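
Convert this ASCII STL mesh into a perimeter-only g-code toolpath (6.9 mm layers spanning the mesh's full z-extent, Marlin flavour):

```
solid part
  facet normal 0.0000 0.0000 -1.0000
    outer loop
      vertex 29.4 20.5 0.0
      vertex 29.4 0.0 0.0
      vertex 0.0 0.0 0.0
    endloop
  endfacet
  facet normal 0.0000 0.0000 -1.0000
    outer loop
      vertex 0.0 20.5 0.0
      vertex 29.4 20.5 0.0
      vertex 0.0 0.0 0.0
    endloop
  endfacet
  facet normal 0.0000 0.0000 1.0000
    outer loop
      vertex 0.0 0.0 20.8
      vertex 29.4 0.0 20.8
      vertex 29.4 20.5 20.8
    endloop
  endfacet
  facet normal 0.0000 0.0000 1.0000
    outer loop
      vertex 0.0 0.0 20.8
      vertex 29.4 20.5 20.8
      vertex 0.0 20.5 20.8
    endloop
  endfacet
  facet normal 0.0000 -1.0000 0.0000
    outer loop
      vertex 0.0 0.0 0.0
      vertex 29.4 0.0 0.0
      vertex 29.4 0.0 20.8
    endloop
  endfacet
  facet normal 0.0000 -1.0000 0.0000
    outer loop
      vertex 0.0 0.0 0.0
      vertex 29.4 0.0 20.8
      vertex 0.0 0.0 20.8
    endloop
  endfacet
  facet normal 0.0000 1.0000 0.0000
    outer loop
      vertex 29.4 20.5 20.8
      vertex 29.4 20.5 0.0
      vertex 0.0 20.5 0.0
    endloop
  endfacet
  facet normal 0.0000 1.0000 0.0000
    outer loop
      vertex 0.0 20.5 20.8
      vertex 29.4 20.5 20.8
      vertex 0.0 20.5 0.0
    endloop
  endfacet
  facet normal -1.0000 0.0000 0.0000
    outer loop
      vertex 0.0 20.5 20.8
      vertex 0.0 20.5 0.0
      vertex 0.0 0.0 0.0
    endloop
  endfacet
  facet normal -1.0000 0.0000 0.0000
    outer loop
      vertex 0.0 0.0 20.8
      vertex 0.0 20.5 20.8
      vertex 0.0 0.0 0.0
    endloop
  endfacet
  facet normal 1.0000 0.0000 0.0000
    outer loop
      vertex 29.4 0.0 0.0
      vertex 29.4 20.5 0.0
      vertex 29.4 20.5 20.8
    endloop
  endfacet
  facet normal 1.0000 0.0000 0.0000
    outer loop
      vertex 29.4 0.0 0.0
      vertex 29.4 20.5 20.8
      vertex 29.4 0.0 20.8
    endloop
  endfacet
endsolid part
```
; perimeter-only toolpath
G21 ; units = mm
G90 ; absolute positioning
G28 ; home
; layer 1
G0 Z6.9
G0 X0.0 Y0.0
G1 X29.4 Y0.0
G1 X29.4 Y20.5
G1 X0.0 Y20.5
G1 X0.0 Y0.0
; layer 2
G0 Z13.9
G0 X0.0 Y0.0
G1 X29.4 Y0.0
G1 X29.4 Y20.5
G1 X0.0 Y20.5
G1 X0.0 Y0.0
; layer 3
G0 Z20.8
G0 X0.0 Y0.0
G1 X29.4 Y0.0
G1 X29.4 Y20.5
G1 X0.0 Y20.5
G1 X0.0 Y0.0
M2 ; end

The solid is a rectangular box, roughly 29.4 × 20.5 mm footprint and 20.8 mm tall. Slicing at Δz = 6.9 mm — 3 equal slices spanning the solid's height, so layer i sits at z = i·h/3 — gives 3 non-empty perimeters. Each is a 4-segment closed polygon; G0 lifts to the layer z and rapids to the start vertex, then G1 traces the edges.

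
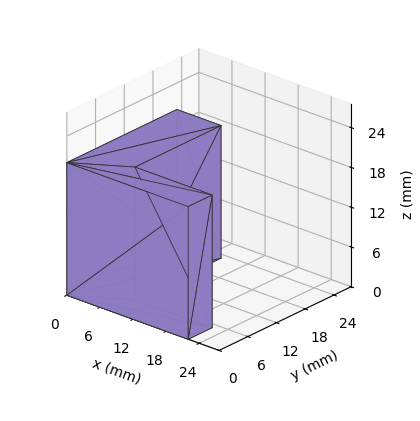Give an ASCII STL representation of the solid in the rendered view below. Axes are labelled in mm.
Reading the render: the shape is an L-shaped prism: outer 22 × 23 mm, arm thicknesses ≈ 5 mm (horizontal) and 8 mm (vertical), extruded 20 mm in z (dimensions read to the nearest mm from the axis ticks). For the STL, each face is triangulated and given an outward normal.

solid part
  facet normal 0.0000 0.0000 -1.0000
    outer loop
      vertex 22.000 5.000 0.000
      vertex 22.000 0.000 0.000
      vertex 0.000 0.000 0.000
    endloop
  endfacet
  facet normal 0.0000 0.0000 -1.0000
    outer loop
      vertex 8.000 5.000 0.000
      vertex 22.000 5.000 0.000
      vertex 0.000 0.000 0.000
    endloop
  endfacet
  facet normal 0.0000 0.0000 -1.0000
    outer loop
      vertex 8.000 23.000 0.000
      vertex 8.000 5.000 0.000
      vertex 0.000 0.000 0.000
    endloop
  endfacet
  facet normal 0.0000 0.0000 -1.0000
    outer loop
      vertex 0.000 23.000 0.000
      vertex 8.000 23.000 0.000
      vertex 0.000 0.000 0.000
    endloop
  endfacet
  facet normal 0.0000 0.0000 1.0000
    outer loop
      vertex 0.000 0.000 20.000
      vertex 22.000 0.000 20.000
      vertex 22.000 5.000 20.000
    endloop
  endfacet
  facet normal 0.0000 0.0000 1.0000
    outer loop
      vertex 0.000 0.000 20.000
      vertex 22.000 5.000 20.000
      vertex 8.000 5.000 20.000
    endloop
  endfacet
  facet normal 0.0000 0.0000 1.0000
    outer loop
      vertex 0.000 0.000 20.000
      vertex 8.000 5.000 20.000
      vertex 8.000 23.000 20.000
    endloop
  endfacet
  facet normal 0.0000 0.0000 1.0000
    outer loop
      vertex 0.000 0.000 20.000
      vertex 8.000 23.000 20.000
      vertex 0.000 23.000 20.000
    endloop
  endfacet
  facet normal 0.0000 -1.0000 0.0000
    outer loop
      vertex 0.000 0.000 0.000
      vertex 22.000 0.000 0.000
      vertex 22.000 0.000 20.000
    endloop
  endfacet
  facet normal 0.0000 -1.0000 0.0000
    outer loop
      vertex 0.000 0.000 0.000
      vertex 22.000 0.000 20.000
      vertex 0.000 0.000 20.000
    endloop
  endfacet
  facet normal 1.0000 0.0000 0.0000
    outer loop
      vertex 22.000 0.000 0.000
      vertex 22.000 5.000 0.000
      vertex 22.000 5.000 20.000
    endloop
  endfacet
  facet normal 1.0000 0.0000 0.0000
    outer loop
      vertex 22.000 0.000 0.000
      vertex 22.000 5.000 20.000
      vertex 22.000 0.000 20.000
    endloop
  endfacet
  facet normal 0.0000 1.0000 0.0000
    outer loop
      vertex 22.000 5.000 0.000
      vertex 8.000 5.000 0.000
      vertex 8.000 5.000 20.000
    endloop
  endfacet
  facet normal 0.0000 1.0000 0.0000
    outer loop
      vertex 22.000 5.000 0.000
      vertex 8.000 5.000 20.000
      vertex 22.000 5.000 20.000
    endloop
  endfacet
  facet normal 1.0000 0.0000 0.0000
    outer loop
      vertex 8.000 5.000 0.000
      vertex 8.000 23.000 0.000
      vertex 8.000 23.000 20.000
    endloop
  endfacet
  facet normal 1.0000 0.0000 0.0000
    outer loop
      vertex 8.000 5.000 0.000
      vertex 8.000 23.000 20.000
      vertex 8.000 5.000 20.000
    endloop
  endfacet
  facet normal 0.0000 1.0000 0.0000
    outer loop
      vertex 8.000 23.000 0.000
      vertex 0.000 23.000 0.000
      vertex 0.000 23.000 20.000
    endloop
  endfacet
  facet normal 0.0000 1.0000 0.0000
    outer loop
      vertex 8.000 23.000 0.000
      vertex 0.000 23.000 20.000
      vertex 8.000 23.000 20.000
    endloop
  endfacet
  facet normal -1.0000 0.0000 0.0000
    outer loop
      vertex 0.000 23.000 0.000
      vertex 0.000 0.000 0.000
      vertex 0.000 0.000 20.000
    endloop
  endfacet
  facet normal -1.0000 0.0000 0.0000
    outer loop
      vertex 0.000 23.000 0.000
      vertex 0.000 0.000 20.000
      vertex 0.000 23.000 20.000
    endloop
  endfacet
endsolid part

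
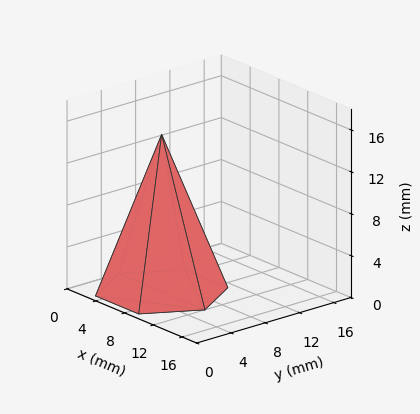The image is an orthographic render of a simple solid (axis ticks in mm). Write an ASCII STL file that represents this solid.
Reading the render: the shape is a regular 6-sided pyramid, base circumscribed radius ≈ 6 mm, apex at z ≈ 15 mm (dimensions read to the nearest mm from the axis ticks). For the STL, each face is triangulated and given an outward normal.

solid part
  facet normal 0.0000 0.0000 -1.0000
    outer loop
      vertex 3.000 11.196 0.000
      vertex 9.000 11.196 0.000
      vertex 12.000 6.000 0.000
    endloop
  endfacet
  facet normal 0.0000 0.0000 -1.0000
    outer loop
      vertex 0.000 6.000 0.000
      vertex 3.000 11.196 0.000
      vertex 12.000 6.000 0.000
    endloop
  endfacet
  facet normal 0.0000 0.0000 -1.0000
    outer loop
      vertex 3.000 0.804 0.000
      vertex 0.000 6.000 0.000
      vertex 12.000 6.000 0.000
    endloop
  endfacet
  facet normal 0.0000 0.0000 -1.0000
    outer loop
      vertex 9.000 0.804 0.000
      vertex 3.000 0.804 0.000
      vertex 12.000 6.000 0.000
    endloop
  endfacet
  facet normal 0.8183 0.4725 0.3273
    outer loop
      vertex 12.000 6.000 0.000
      vertex 9.000 11.196 0.000
      vertex 6.000 6.000 15.000
    endloop
  endfacet
  facet normal 0.0000 0.9449 0.3273
    outer loop
      vertex 9.000 11.196 0.000
      vertex 3.000 11.196 0.000
      vertex 6.000 6.000 15.000
    endloop
  endfacet
  facet normal -0.8183 0.4725 0.3273
    outer loop
      vertex 3.000 11.196 0.000
      vertex 0.000 6.000 0.000
      vertex 6.000 6.000 15.000
    endloop
  endfacet
  facet normal -0.8183 -0.4725 0.3273
    outer loop
      vertex 0.000 6.000 0.000
      vertex 3.000 0.804 0.000
      vertex 6.000 6.000 15.000
    endloop
  endfacet
  facet normal 0.0000 -0.9449 0.3273
    outer loop
      vertex 3.000 0.804 0.000
      vertex 9.000 0.804 0.000
      vertex 6.000 6.000 15.000
    endloop
  endfacet
  facet normal 0.8183 -0.4725 0.3273
    outer loop
      vertex 9.000 0.804 0.000
      vertex 12.000 6.000 0.000
      vertex 6.000 6.000 15.000
    endloop
  endfacet
endsolid part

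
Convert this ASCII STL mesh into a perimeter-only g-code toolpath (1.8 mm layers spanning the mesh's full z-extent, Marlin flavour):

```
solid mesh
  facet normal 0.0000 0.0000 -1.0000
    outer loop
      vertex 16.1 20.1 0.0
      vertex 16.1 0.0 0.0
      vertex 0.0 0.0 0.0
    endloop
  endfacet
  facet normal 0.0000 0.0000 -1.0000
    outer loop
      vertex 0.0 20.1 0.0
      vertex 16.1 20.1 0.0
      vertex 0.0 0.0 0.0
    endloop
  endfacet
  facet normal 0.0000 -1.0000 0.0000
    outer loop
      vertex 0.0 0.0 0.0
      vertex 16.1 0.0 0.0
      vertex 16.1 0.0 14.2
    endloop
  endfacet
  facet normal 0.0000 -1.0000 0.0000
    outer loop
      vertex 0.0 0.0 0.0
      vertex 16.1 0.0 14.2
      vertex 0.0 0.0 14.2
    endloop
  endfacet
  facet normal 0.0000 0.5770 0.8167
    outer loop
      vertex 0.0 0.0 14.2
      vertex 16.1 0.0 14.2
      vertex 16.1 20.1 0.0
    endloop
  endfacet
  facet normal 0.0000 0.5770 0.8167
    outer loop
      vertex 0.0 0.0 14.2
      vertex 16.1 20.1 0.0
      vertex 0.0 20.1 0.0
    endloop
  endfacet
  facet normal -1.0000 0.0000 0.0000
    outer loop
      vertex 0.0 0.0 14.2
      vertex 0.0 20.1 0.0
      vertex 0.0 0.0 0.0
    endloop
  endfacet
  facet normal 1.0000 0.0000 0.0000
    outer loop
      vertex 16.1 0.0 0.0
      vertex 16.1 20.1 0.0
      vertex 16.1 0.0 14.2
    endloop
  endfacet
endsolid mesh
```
; perimeter-only toolpath
G21 ; units = mm
G90 ; absolute positioning
G28 ; home
; layer 1
G0 Z1.8
G0 X0.0 Y0.0
G1 X16.1 Y0.0
G1 X16.1 Y17.6
G1 X0.0 Y17.6
G1 X0.0 Y0.0
; layer 2
G0 Z3.5
G0 X0.0 Y0.0
G1 X16.1 Y0.0
G1 X16.1 Y15.1
G1 X0.0 Y15.1
G1 X0.0 Y0.0
; layer 3
G0 Z5.3
G0 X0.0 Y0.0
G1 X16.1 Y0.0
G1 X16.1 Y12.6
G1 X0.0 Y12.6
G1 X0.0 Y0.0
; layer 4
G0 Z7.1
G0 X0.0 Y0.0
G1 X16.1 Y0.0
G1 X16.1 Y10.1
G1 X0.0 Y10.1
G1 X0.0 Y0.0
; layer 5
G0 Z8.9
G0 X0.0 Y0.0
G1 X16.1 Y0.0
G1 X16.1 Y7.5
G1 X0.0 Y7.5
G1 X0.0 Y0.0
; layer 6
G0 Z10.6
G0 X0.0 Y0.0
G1 X16.1 Y0.0
G1 X16.1 Y5.0
G1 X0.0 Y5.0
G1 X0.0 Y0.0
; layer 7
G0 Z12.4
G0 X0.0 Y0.0
G1 X16.1 Y0.0
G1 X16.1 Y2.5
G1 X0.0 Y2.5
G1 X0.0 Y0.0
M2 ; end

The solid is a wedge (ramp): 16.1 × 20.1 mm base, rising to 14.2 mm along the y=0 edge and sloping linearly to z=0 at y=20.1. Slicing at Δz = 1.8 mm — 8 equal slices spanning the solid's height, so layer i sits at z = i·h/8 — gives 7 non-empty perimeters. Each is a 4-segment closed polygon; G0 lifts to the layer z and rapids to the start vertex, then G1 traces the edges. The cross-section shrinks linearly with z (the slice at the apex is degenerate and omitted).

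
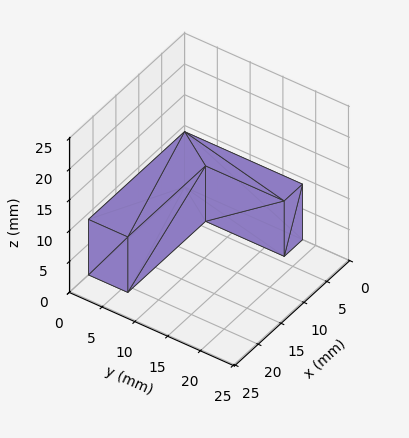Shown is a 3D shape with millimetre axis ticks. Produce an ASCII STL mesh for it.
Reading the render: the shape is an L-shaped prism: outer 21 × 18 mm, arm thicknesses ≈ 6 mm (horizontal) and 4 mm (vertical), extruded 9 mm in z (dimensions read to the nearest mm from the axis ticks). For the STL, each face is triangulated and given an outward normal.

solid part
  facet normal 0.0000 0.0000 -1.0000
    outer loop
      vertex 21.00 6.00 0.00
      vertex 21.00 0.00 0.00
      vertex 0.00 0.00 0.00
    endloop
  endfacet
  facet normal 0.0000 0.0000 -1.0000
    outer loop
      vertex 4.00 6.00 0.00
      vertex 21.00 6.00 0.00
      vertex 0.00 0.00 0.00
    endloop
  endfacet
  facet normal 0.0000 0.0000 -1.0000
    outer loop
      vertex 4.00 18.00 0.00
      vertex 4.00 6.00 0.00
      vertex 0.00 0.00 0.00
    endloop
  endfacet
  facet normal 0.0000 0.0000 -1.0000
    outer loop
      vertex 0.00 18.00 0.00
      vertex 4.00 18.00 0.00
      vertex 0.00 0.00 0.00
    endloop
  endfacet
  facet normal 0.0000 0.0000 1.0000
    outer loop
      vertex 0.00 0.00 9.00
      vertex 21.00 0.00 9.00
      vertex 21.00 6.00 9.00
    endloop
  endfacet
  facet normal 0.0000 0.0000 1.0000
    outer loop
      vertex 0.00 0.00 9.00
      vertex 21.00 6.00 9.00
      vertex 4.00 6.00 9.00
    endloop
  endfacet
  facet normal 0.0000 0.0000 1.0000
    outer loop
      vertex 0.00 0.00 9.00
      vertex 4.00 6.00 9.00
      vertex 4.00 18.00 9.00
    endloop
  endfacet
  facet normal 0.0000 0.0000 1.0000
    outer loop
      vertex 0.00 0.00 9.00
      vertex 4.00 18.00 9.00
      vertex 0.00 18.00 9.00
    endloop
  endfacet
  facet normal 0.0000 -1.0000 0.0000
    outer loop
      vertex 0.00 0.00 0.00
      vertex 21.00 0.00 0.00
      vertex 21.00 0.00 9.00
    endloop
  endfacet
  facet normal 0.0000 -1.0000 0.0000
    outer loop
      vertex 0.00 0.00 0.00
      vertex 21.00 0.00 9.00
      vertex 0.00 0.00 9.00
    endloop
  endfacet
  facet normal 1.0000 0.0000 0.0000
    outer loop
      vertex 21.00 0.00 0.00
      vertex 21.00 6.00 0.00
      vertex 21.00 6.00 9.00
    endloop
  endfacet
  facet normal 1.0000 0.0000 0.0000
    outer loop
      vertex 21.00 0.00 0.00
      vertex 21.00 6.00 9.00
      vertex 21.00 0.00 9.00
    endloop
  endfacet
  facet normal 0.0000 1.0000 0.0000
    outer loop
      vertex 21.00 6.00 0.00
      vertex 4.00 6.00 0.00
      vertex 4.00 6.00 9.00
    endloop
  endfacet
  facet normal 0.0000 1.0000 0.0000
    outer loop
      vertex 21.00 6.00 0.00
      vertex 4.00 6.00 9.00
      vertex 21.00 6.00 9.00
    endloop
  endfacet
  facet normal 1.0000 0.0000 0.0000
    outer loop
      vertex 4.00 6.00 0.00
      vertex 4.00 18.00 0.00
      vertex 4.00 18.00 9.00
    endloop
  endfacet
  facet normal 1.0000 0.0000 0.0000
    outer loop
      vertex 4.00 6.00 0.00
      vertex 4.00 18.00 9.00
      vertex 4.00 6.00 9.00
    endloop
  endfacet
  facet normal 0.0000 1.0000 0.0000
    outer loop
      vertex 4.00 18.00 0.00
      vertex 0.00 18.00 0.00
      vertex 0.00 18.00 9.00
    endloop
  endfacet
  facet normal 0.0000 1.0000 0.0000
    outer loop
      vertex 4.00 18.00 0.00
      vertex 0.00 18.00 9.00
      vertex 4.00 18.00 9.00
    endloop
  endfacet
  facet normal -1.0000 0.0000 0.0000
    outer loop
      vertex 0.00 18.00 0.00
      vertex 0.00 0.00 0.00
      vertex 0.00 0.00 9.00
    endloop
  endfacet
  facet normal -1.0000 0.0000 0.0000
    outer loop
      vertex 0.00 18.00 0.00
      vertex 0.00 0.00 9.00
      vertex 0.00 18.00 9.00
    endloop
  endfacet
endsolid part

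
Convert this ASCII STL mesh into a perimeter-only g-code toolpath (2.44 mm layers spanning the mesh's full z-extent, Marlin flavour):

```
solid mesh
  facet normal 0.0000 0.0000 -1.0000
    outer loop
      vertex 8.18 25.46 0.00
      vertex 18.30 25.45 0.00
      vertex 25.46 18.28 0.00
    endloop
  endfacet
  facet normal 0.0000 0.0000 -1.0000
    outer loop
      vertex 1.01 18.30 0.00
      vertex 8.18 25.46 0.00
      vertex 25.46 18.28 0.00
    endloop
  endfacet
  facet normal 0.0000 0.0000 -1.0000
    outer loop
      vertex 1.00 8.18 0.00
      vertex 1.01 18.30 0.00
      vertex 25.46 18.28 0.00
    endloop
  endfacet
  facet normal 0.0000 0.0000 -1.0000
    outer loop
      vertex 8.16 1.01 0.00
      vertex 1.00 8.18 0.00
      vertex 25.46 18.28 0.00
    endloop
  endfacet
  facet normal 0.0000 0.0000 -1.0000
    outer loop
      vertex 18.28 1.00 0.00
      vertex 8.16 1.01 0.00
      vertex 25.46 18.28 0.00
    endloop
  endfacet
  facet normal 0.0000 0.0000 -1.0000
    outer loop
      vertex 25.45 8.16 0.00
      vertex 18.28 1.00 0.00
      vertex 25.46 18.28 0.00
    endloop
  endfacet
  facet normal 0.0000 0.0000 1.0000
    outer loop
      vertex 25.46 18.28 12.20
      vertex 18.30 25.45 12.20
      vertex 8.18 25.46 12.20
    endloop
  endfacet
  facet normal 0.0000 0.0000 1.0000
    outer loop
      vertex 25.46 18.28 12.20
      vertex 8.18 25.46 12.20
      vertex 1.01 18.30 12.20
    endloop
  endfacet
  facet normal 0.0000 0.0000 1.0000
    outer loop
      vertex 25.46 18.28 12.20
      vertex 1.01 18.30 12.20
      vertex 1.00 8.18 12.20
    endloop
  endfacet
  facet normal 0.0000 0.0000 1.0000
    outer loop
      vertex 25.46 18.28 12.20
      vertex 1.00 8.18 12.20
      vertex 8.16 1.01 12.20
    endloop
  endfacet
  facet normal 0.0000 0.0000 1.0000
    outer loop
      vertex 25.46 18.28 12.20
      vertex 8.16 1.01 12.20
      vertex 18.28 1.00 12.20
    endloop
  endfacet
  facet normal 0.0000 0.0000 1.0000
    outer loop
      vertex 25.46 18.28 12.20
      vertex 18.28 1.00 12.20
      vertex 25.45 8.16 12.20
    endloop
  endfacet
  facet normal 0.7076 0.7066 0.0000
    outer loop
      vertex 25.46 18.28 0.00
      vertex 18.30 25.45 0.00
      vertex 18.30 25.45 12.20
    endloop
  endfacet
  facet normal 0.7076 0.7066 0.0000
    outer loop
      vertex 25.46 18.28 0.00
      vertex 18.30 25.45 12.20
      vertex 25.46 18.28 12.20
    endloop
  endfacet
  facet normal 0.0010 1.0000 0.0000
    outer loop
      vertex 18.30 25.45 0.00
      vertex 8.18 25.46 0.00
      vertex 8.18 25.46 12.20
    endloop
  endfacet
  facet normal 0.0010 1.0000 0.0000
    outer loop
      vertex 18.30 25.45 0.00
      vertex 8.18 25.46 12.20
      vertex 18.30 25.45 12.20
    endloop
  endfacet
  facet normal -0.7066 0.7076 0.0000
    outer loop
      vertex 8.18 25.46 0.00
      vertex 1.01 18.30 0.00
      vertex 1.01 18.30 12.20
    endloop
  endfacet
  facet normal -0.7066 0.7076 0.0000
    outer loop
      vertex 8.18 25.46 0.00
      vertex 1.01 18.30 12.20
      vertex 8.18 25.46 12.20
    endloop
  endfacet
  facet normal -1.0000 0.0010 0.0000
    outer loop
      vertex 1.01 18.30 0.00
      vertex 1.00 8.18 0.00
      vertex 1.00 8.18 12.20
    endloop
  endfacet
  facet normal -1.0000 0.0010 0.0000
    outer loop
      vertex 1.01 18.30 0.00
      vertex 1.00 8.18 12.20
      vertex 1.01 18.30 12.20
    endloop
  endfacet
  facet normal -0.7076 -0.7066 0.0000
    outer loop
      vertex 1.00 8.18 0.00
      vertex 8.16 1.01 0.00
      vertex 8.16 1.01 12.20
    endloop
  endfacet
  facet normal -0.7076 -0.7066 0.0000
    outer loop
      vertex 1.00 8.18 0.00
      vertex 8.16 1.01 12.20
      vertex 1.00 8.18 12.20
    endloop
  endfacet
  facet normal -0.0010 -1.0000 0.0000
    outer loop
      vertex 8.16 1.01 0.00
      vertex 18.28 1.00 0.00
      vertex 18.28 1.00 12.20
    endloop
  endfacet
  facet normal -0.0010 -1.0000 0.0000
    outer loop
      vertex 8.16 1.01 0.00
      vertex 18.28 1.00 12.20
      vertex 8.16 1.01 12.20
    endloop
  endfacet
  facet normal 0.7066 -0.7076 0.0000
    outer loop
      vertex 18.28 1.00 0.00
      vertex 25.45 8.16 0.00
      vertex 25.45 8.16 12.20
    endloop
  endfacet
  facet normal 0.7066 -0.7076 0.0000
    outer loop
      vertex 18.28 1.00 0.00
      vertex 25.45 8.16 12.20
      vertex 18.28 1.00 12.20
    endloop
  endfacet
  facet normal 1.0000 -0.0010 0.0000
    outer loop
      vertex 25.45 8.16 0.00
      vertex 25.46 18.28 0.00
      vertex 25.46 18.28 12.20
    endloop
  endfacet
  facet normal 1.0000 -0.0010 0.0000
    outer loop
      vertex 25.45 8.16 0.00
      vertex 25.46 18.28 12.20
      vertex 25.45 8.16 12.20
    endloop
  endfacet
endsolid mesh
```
; perimeter-only toolpath
G21 ; units = mm
G90 ; absolute positioning
G28 ; home
; layer 1
G0 Z2.44
G0 X25.46 Y18.28
G1 X18.30 Y25.45
G1 X8.18 Y25.46
G1 X1.01 Y18.30
G1 X1.00 Y8.18
G1 X8.16 Y1.01
G1 X18.28 Y1.00
G1 X25.45 Y8.16
G1 X25.46 Y18.28
; layer 2
G0 Z4.88
G0 X25.46 Y18.28
G1 X18.30 Y25.45
G1 X8.18 Y25.46
G1 X1.01 Y18.30
G1 X1.00 Y8.18
G1 X8.16 Y1.01
G1 X18.28 Y1.00
G1 X25.45 Y8.16
G1 X25.46 Y18.28
; layer 3
G0 Z7.32
G0 X25.46 Y18.28
G1 X18.30 Y25.45
G1 X8.18 Y25.46
G1 X1.01 Y18.30
G1 X1.00 Y8.18
G1 X8.16 Y1.01
G1 X18.28 Y1.00
G1 X25.45 Y8.16
G1 X25.46 Y18.28
; layer 4
G0 Z9.76
G0 X25.46 Y18.28
G1 X18.30 Y25.45
G1 X8.18 Y25.46
G1 X1.01 Y18.30
G1 X1.00 Y8.18
G1 X8.16 Y1.01
G1 X18.28 Y1.00
G1 X25.45 Y8.16
G1 X25.46 Y18.28
; layer 5
G0 Z12.20
G0 X25.46 Y18.28
G1 X18.30 Y25.45
G1 X8.18 Y25.46
G1 X1.01 Y18.30
G1 X1.00 Y8.18
G1 X8.16 Y1.01
G1 X18.28 Y1.00
G1 X25.45 Y8.16
G1 X25.46 Y18.28
M2 ; end

The solid is a regular 8-sided prism (a cylinder approximated with 8 flat sides), circumscribed radius ≈ 13.2 mm, height ≈ 12.2 mm. Slicing at Δz = 2.44 mm — 5 equal slices spanning the solid's height, so layer i sits at z = i·h/5 — gives 5 non-empty perimeters. Each is a 8-segment closed polygon; G0 lifts to the layer z and rapids to the start vertex, then G1 traces the edges.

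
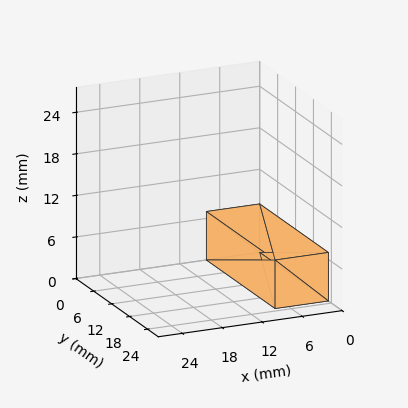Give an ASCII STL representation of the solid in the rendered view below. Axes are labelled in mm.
Reading the render: the shape is a rectangular box, roughly 8 × 23 mm footprint and 7 mm tall (dimensions read to the nearest mm from the axis ticks). For the STL, each face is triangulated and given an outward normal.

solid part
  facet normal 0.0000 0.0000 -1.0000
    outer loop
      vertex 8.00 23.00 0.00
      vertex 8.00 0.00 0.00
      vertex 0.00 0.00 0.00
    endloop
  endfacet
  facet normal 0.0000 0.0000 -1.0000
    outer loop
      vertex 0.00 23.00 0.00
      vertex 8.00 23.00 0.00
      vertex 0.00 0.00 0.00
    endloop
  endfacet
  facet normal 0.0000 0.0000 1.0000
    outer loop
      vertex 0.00 0.00 7.00
      vertex 8.00 0.00 7.00
      vertex 8.00 23.00 7.00
    endloop
  endfacet
  facet normal 0.0000 0.0000 1.0000
    outer loop
      vertex 0.00 0.00 7.00
      vertex 8.00 23.00 7.00
      vertex 0.00 23.00 7.00
    endloop
  endfacet
  facet normal 0.0000 -1.0000 0.0000
    outer loop
      vertex 0.00 0.00 0.00
      vertex 8.00 0.00 0.00
      vertex 8.00 0.00 7.00
    endloop
  endfacet
  facet normal 0.0000 -1.0000 0.0000
    outer loop
      vertex 0.00 0.00 0.00
      vertex 8.00 0.00 7.00
      vertex 0.00 0.00 7.00
    endloop
  endfacet
  facet normal 0.0000 1.0000 0.0000
    outer loop
      vertex 8.00 23.00 7.00
      vertex 8.00 23.00 0.00
      vertex 0.00 23.00 0.00
    endloop
  endfacet
  facet normal 0.0000 1.0000 0.0000
    outer loop
      vertex 0.00 23.00 7.00
      vertex 8.00 23.00 7.00
      vertex 0.00 23.00 0.00
    endloop
  endfacet
  facet normal -1.0000 0.0000 0.0000
    outer loop
      vertex 0.00 23.00 7.00
      vertex 0.00 23.00 0.00
      vertex 0.00 0.00 0.00
    endloop
  endfacet
  facet normal -1.0000 0.0000 0.0000
    outer loop
      vertex 0.00 0.00 7.00
      vertex 0.00 23.00 7.00
      vertex 0.00 0.00 0.00
    endloop
  endfacet
  facet normal 1.0000 0.0000 0.0000
    outer loop
      vertex 8.00 0.00 0.00
      vertex 8.00 23.00 0.00
      vertex 8.00 23.00 7.00
    endloop
  endfacet
  facet normal 1.0000 0.0000 0.0000
    outer loop
      vertex 8.00 0.00 0.00
      vertex 8.00 23.00 7.00
      vertex 8.00 0.00 7.00
    endloop
  endfacet
endsolid part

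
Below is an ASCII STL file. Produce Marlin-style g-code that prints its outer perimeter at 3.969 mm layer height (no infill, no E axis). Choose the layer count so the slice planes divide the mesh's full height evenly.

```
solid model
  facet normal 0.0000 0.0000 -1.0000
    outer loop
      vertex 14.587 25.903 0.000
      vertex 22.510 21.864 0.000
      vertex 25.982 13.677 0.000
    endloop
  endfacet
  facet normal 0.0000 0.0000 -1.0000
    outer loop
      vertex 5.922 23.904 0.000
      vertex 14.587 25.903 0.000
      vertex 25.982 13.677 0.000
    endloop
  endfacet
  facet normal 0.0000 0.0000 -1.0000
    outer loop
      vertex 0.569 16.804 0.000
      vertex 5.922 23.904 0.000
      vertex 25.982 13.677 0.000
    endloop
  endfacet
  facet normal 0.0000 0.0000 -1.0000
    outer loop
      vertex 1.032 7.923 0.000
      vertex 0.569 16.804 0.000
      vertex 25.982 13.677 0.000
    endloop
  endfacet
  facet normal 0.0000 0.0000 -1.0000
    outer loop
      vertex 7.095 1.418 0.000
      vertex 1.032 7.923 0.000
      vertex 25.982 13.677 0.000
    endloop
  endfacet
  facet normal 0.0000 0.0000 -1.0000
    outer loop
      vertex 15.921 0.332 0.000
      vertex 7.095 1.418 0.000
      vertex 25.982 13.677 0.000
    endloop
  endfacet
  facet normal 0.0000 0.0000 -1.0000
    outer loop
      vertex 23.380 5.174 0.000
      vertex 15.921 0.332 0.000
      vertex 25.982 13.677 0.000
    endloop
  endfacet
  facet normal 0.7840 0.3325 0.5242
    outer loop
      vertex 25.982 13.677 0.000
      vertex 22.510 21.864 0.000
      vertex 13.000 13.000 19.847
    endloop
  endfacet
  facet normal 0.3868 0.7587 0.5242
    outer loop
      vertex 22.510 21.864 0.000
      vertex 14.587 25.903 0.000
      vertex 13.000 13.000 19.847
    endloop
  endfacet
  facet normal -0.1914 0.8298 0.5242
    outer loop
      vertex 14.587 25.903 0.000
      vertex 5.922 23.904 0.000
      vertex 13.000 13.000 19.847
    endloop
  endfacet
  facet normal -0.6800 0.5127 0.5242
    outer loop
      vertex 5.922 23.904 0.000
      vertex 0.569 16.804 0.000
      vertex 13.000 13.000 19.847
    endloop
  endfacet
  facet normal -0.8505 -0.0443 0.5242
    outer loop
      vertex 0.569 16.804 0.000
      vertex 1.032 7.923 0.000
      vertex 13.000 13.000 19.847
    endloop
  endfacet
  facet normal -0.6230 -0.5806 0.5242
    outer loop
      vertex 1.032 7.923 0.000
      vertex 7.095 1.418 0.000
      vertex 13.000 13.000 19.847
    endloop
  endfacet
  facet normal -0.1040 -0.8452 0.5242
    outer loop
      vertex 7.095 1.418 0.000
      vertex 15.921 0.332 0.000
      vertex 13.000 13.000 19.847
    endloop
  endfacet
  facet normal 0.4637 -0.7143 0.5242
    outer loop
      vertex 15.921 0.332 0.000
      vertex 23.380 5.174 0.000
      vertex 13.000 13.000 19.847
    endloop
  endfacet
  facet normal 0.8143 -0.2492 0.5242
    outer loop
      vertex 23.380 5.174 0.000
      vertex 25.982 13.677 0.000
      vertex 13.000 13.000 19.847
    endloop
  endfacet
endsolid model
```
; perimeter-only toolpath
G21 ; units = mm
G90 ; absolute positioning
G28 ; home
; layer 1
G0 Z3.969
G0 X23.386 Y13.542
G1 X20.608 Y20.091
G1 X14.270 Y23.322
G1 X7.338 Y21.723
G1 X3.055 Y16.043
G1 X3.426 Y8.938
G1 X8.276 Y3.734
G1 X15.337 Y2.866
G1 X21.304 Y6.739
G1 X23.386 Y13.542
; layer 2
G0 Z7.939
G0 X20.789 Y13.406
G1 X18.706 Y18.318
G1 X13.952 Y20.742
G1 X8.753 Y19.542
G1 X5.541 Y15.282
G1 X5.819 Y9.954
G1 X9.457 Y6.051
G1 X14.753 Y5.399
G1 X19.228 Y8.304
G1 X20.789 Y13.406
; layer 3
G0 Z11.908
G0 X18.193 Y13.271
G1 X16.804 Y16.546
G1 X13.635 Y18.161
G1 X10.169 Y17.362
G1 X8.028 Y14.522
G1 X8.213 Y10.969
G1 X10.638 Y8.367
G1 X14.168 Y7.933
G1 X17.152 Y9.870
G1 X18.193 Y13.271
; layer 4
G0 Z15.878
G0 X15.596 Y13.135
G1 X14.902 Y14.773
G1 X13.317 Y15.581
G1 X11.584 Y15.181
G1 X10.514 Y13.761
G1 X10.606 Y11.985
G1 X11.819 Y10.684
G1 X13.584 Y10.466
G1 X15.076 Y11.435
G1 X15.596 Y13.135
M2 ; end

The solid is a regular 9-sided pyramid, base circumscribed radius ≈ 13 mm, apex at z ≈ 19.8 mm. Slicing at Δz = 3.969 mm — 5 equal slices spanning the solid's height, so layer i sits at z = i·h/5 — gives 4 non-empty perimeters. Each is a 9-segment closed polygon; G0 lifts to the layer z and rapids to the start vertex, then G1 traces the edges. The cross-section shrinks linearly with z (the slice at the apex is degenerate and omitted).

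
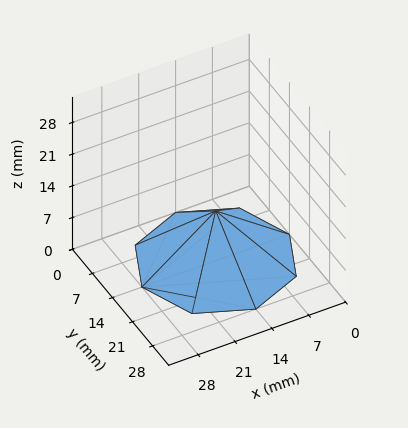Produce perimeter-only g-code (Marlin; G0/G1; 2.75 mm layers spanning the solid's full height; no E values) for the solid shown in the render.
Reading the render: the shape is a regular 8-sided pyramid, base circumscribed radius ≈ 14 mm, apex at z ≈ 11 mm (dimensions read to the nearest mm from the axis ticks). For the g-code, the solid's height is divided into equal slices at the stated Δz and each level perimeter traced with G1 moves after a G0 lift.

; perimeter-only toolpath
G21 ; units = mm
G90 ; absolute positioning
G28 ; home
; layer 1
G0 Z2.75
G0 X24.50 Y14.00
G1 X21.42 Y21.42
G1 X14.00 Y24.50
G1 X6.57 Y21.42
G1 X3.50 Y14.00
G1 X6.57 Y6.57
G1 X14.00 Y3.50
G1 X21.42 Y6.57
G1 X24.50 Y14.00
; layer 2
G0 Z5.50
G0 X21.00 Y14.00
G1 X18.95 Y18.95
G1 X14.00 Y21.00
G1 X9.05 Y18.95
G1 X7.00 Y14.00
G1 X9.05 Y9.05
G1 X14.00 Y7.00
G1 X18.95 Y9.05
G1 X21.00 Y14.00
; layer 3
G0 Z8.25
G0 X17.50 Y14.00
G1 X16.48 Y16.48
G1 X14.00 Y17.50
G1 X11.53 Y16.48
G1 X10.50 Y14.00
G1 X11.53 Y11.53
G1 X14.00 Y10.50
G1 X16.48 Y11.53
G1 X17.50 Y14.00
M2 ; end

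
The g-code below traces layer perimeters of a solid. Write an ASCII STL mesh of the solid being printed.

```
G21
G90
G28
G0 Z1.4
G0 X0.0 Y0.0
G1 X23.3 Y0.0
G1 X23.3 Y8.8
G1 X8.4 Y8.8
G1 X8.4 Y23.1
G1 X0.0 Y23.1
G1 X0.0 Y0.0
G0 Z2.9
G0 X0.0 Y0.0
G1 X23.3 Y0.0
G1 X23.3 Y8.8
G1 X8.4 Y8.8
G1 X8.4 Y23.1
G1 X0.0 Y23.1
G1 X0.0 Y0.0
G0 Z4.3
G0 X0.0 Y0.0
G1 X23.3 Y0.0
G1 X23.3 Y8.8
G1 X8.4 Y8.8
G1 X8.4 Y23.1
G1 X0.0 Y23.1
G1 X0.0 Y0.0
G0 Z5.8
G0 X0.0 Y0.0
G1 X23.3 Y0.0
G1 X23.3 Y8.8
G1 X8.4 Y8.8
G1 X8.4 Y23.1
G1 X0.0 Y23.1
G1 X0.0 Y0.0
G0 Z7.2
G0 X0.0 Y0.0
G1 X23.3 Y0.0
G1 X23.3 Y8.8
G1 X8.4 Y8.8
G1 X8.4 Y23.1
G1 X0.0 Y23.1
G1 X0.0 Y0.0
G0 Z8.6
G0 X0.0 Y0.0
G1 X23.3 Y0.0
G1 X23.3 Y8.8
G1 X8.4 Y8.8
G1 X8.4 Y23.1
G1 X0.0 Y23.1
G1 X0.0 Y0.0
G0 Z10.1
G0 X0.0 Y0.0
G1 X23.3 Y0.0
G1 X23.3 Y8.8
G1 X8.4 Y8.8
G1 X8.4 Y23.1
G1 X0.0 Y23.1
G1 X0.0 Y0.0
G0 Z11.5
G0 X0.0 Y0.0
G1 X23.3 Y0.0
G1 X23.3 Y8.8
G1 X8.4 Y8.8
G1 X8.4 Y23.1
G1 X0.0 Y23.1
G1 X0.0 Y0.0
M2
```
solid part
  facet normal 0.0000 0.0000 -1.0000
    outer loop
      vertex 23.3 8.8 0.0
      vertex 23.3 0.0 0.0
      vertex 0.0 0.0 0.0
    endloop
  endfacet
  facet normal 0.0000 0.0000 -1.0000
    outer loop
      vertex 8.4 8.8 0.0
      vertex 23.3 8.8 0.0
      vertex 0.0 0.0 0.0
    endloop
  endfacet
  facet normal 0.0000 0.0000 -1.0000
    outer loop
      vertex 8.4 23.1 0.0
      vertex 8.4 8.8 0.0
      vertex 0.0 0.0 0.0
    endloop
  endfacet
  facet normal 0.0000 0.0000 -1.0000
    outer loop
      vertex 0.0 23.1 0.0
      vertex 8.4 23.1 0.0
      vertex 0.0 0.0 0.0
    endloop
  endfacet
  facet normal 0.0000 0.0000 1.0000
    outer loop
      vertex 0.0 0.0 11.5
      vertex 23.3 0.0 11.5
      vertex 23.3 8.8 11.5
    endloop
  endfacet
  facet normal 0.0000 0.0000 1.0000
    outer loop
      vertex 0.0 0.0 11.5
      vertex 23.3 8.8 11.5
      vertex 8.4 8.8 11.5
    endloop
  endfacet
  facet normal 0.0000 0.0000 1.0000
    outer loop
      vertex 0.0 0.0 11.5
      vertex 8.4 8.8 11.5
      vertex 8.4 23.1 11.5
    endloop
  endfacet
  facet normal 0.0000 0.0000 1.0000
    outer loop
      vertex 0.0 0.0 11.5
      vertex 8.4 23.1 11.5
      vertex 0.0 23.1 11.5
    endloop
  endfacet
  facet normal 0.0000 -1.0000 0.0000
    outer loop
      vertex 0.0 0.0 0.0
      vertex 23.3 0.0 0.0
      vertex 23.3 0.0 11.5
    endloop
  endfacet
  facet normal 0.0000 -1.0000 0.0000
    outer loop
      vertex 0.0 0.0 0.0
      vertex 23.3 0.0 11.5
      vertex 0.0 0.0 11.5
    endloop
  endfacet
  facet normal 1.0000 0.0000 0.0000
    outer loop
      vertex 23.3 0.0 0.0
      vertex 23.3 8.8 0.0
      vertex 23.3 8.8 11.5
    endloop
  endfacet
  facet normal 1.0000 0.0000 0.0000
    outer loop
      vertex 23.3 0.0 0.0
      vertex 23.3 8.8 11.5
      vertex 23.3 0.0 11.5
    endloop
  endfacet
  facet normal 0.0000 1.0000 0.0000
    outer loop
      vertex 23.3 8.8 0.0
      vertex 8.4 8.8 0.0
      vertex 8.4 8.8 11.5
    endloop
  endfacet
  facet normal 0.0000 1.0000 0.0000
    outer loop
      vertex 23.3 8.8 0.0
      vertex 8.4 8.8 11.5
      vertex 23.3 8.8 11.5
    endloop
  endfacet
  facet normal 1.0000 0.0000 0.0000
    outer loop
      vertex 8.4 8.8 0.0
      vertex 8.4 23.1 0.0
      vertex 8.4 23.1 11.5
    endloop
  endfacet
  facet normal 1.0000 0.0000 0.0000
    outer loop
      vertex 8.4 8.8 0.0
      vertex 8.4 23.1 11.5
      vertex 8.4 8.8 11.5
    endloop
  endfacet
  facet normal 0.0000 1.0000 0.0000
    outer loop
      vertex 8.4 23.1 0.0
      vertex 0.0 23.1 0.0
      vertex 0.0 23.1 11.5
    endloop
  endfacet
  facet normal 0.0000 1.0000 0.0000
    outer loop
      vertex 8.4 23.1 0.0
      vertex 0.0 23.1 11.5
      vertex 8.4 23.1 11.5
    endloop
  endfacet
  facet normal -1.0000 0.0000 0.0000
    outer loop
      vertex 0.0 23.1 0.0
      vertex 0.0 0.0 0.0
      vertex 0.0 0.0 11.5
    endloop
  endfacet
  facet normal -1.0000 0.0000 0.0000
    outer loop
      vertex 0.0 23.1 0.0
      vertex 0.0 0.0 11.5
      vertex 0.0 23.1 11.5
    endloop
  endfacet
endsolid part

The G0 Z moves step by Δz≈1.4 mm. Every layer's G1 loop is the same polygon, so the solid is a straight extrusion of it from z=0 to z≈11.5. Closing with flat bottom and top caps and triangulating gives 20 facets — an L-shaped prism: outer 23.3 × 23.1 mm, arm thicknesses ≈ 8.8 mm (horizontal) and 8.4 mm (vertical), extruded 11.5 mm in z.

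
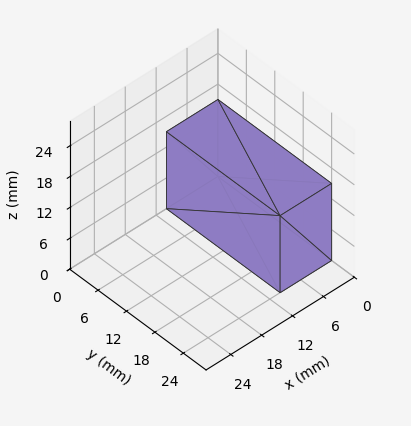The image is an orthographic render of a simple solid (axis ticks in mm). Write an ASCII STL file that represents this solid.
Reading the render: the shape is a rectangular box, roughly 10 × 24 mm footprint and 15 mm tall (dimensions read to the nearest mm from the axis ticks). For the STL, each face is triangulated and given an outward normal.

solid part
  facet normal 0.0000 0.0000 -1.0000
    outer loop
      vertex 10.00 24.00 0.00
      vertex 10.00 0.00 0.00
      vertex 0.00 0.00 0.00
    endloop
  endfacet
  facet normal 0.0000 0.0000 -1.0000
    outer loop
      vertex 0.00 24.00 0.00
      vertex 10.00 24.00 0.00
      vertex 0.00 0.00 0.00
    endloop
  endfacet
  facet normal 0.0000 0.0000 1.0000
    outer loop
      vertex 0.00 0.00 15.00
      vertex 10.00 0.00 15.00
      vertex 10.00 24.00 15.00
    endloop
  endfacet
  facet normal 0.0000 0.0000 1.0000
    outer loop
      vertex 0.00 0.00 15.00
      vertex 10.00 24.00 15.00
      vertex 0.00 24.00 15.00
    endloop
  endfacet
  facet normal 0.0000 -1.0000 0.0000
    outer loop
      vertex 0.00 0.00 0.00
      vertex 10.00 0.00 0.00
      vertex 10.00 0.00 15.00
    endloop
  endfacet
  facet normal 0.0000 -1.0000 0.0000
    outer loop
      vertex 0.00 0.00 0.00
      vertex 10.00 0.00 15.00
      vertex 0.00 0.00 15.00
    endloop
  endfacet
  facet normal 0.0000 1.0000 0.0000
    outer loop
      vertex 10.00 24.00 15.00
      vertex 10.00 24.00 0.00
      vertex 0.00 24.00 0.00
    endloop
  endfacet
  facet normal 0.0000 1.0000 0.0000
    outer loop
      vertex 0.00 24.00 15.00
      vertex 10.00 24.00 15.00
      vertex 0.00 24.00 0.00
    endloop
  endfacet
  facet normal -1.0000 0.0000 0.0000
    outer loop
      vertex 0.00 24.00 15.00
      vertex 0.00 24.00 0.00
      vertex 0.00 0.00 0.00
    endloop
  endfacet
  facet normal -1.0000 0.0000 0.0000
    outer loop
      vertex 0.00 0.00 15.00
      vertex 0.00 24.00 15.00
      vertex 0.00 0.00 0.00
    endloop
  endfacet
  facet normal 1.0000 0.0000 0.0000
    outer loop
      vertex 10.00 0.00 0.00
      vertex 10.00 24.00 0.00
      vertex 10.00 24.00 15.00
    endloop
  endfacet
  facet normal 1.0000 0.0000 0.0000
    outer loop
      vertex 10.00 0.00 0.00
      vertex 10.00 24.00 15.00
      vertex 10.00 0.00 15.00
    endloop
  endfacet
endsolid part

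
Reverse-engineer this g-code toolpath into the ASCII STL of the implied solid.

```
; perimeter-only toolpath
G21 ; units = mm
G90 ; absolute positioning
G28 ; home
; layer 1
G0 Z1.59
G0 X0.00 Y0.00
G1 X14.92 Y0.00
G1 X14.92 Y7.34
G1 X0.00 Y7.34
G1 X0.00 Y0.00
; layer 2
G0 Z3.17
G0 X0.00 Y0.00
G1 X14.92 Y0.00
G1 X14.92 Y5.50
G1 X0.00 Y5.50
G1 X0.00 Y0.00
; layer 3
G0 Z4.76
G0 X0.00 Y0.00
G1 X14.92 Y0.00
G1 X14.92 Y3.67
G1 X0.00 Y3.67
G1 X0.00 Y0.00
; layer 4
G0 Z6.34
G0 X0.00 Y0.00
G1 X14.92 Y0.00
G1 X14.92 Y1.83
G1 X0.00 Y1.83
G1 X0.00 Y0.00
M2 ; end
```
solid part
  facet normal 0.0000 0.0000 -1.0000
    outer loop
      vertex 14.92 9.17 0.00
      vertex 14.92 0.00 0.00
      vertex 0.00 0.00 0.00
    endloop
  endfacet
  facet normal 0.0000 0.0000 -1.0000
    outer loop
      vertex 0.00 9.17 0.00
      vertex 14.92 9.17 0.00
      vertex 0.00 0.00 0.00
    endloop
  endfacet
  facet normal 0.0000 -1.0000 0.0000
    outer loop
      vertex 0.00 0.00 0.00
      vertex 14.92 0.00 0.00
      vertex 14.92 0.00 7.93
    endloop
  endfacet
  facet normal 0.0000 -1.0000 0.0000
    outer loop
      vertex 0.00 0.00 0.00
      vertex 14.92 0.00 7.93
      vertex 0.00 0.00 7.93
    endloop
  endfacet
  facet normal 0.0000 0.6541 0.7564
    outer loop
      vertex 0.00 0.00 7.93
      vertex 14.92 0.00 7.93
      vertex 14.92 9.17 0.00
    endloop
  endfacet
  facet normal 0.0000 0.6541 0.7564
    outer loop
      vertex 0.00 0.00 7.93
      vertex 14.92 9.17 0.00
      vertex 0.00 9.17 0.00
    endloop
  endfacet
  facet normal -1.0000 0.0000 0.0000
    outer loop
      vertex 0.00 0.00 7.93
      vertex 0.00 9.17 0.00
      vertex 0.00 0.00 0.00
    endloop
  endfacet
  facet normal 1.0000 0.0000 0.0000
    outer loop
      vertex 14.92 0.00 0.00
      vertex 14.92 9.17 0.00
      vertex 14.92 0.00 7.93
    endloop
  endfacet
endsolid part

The G0 Z moves step by Δz≈1.59 mm. The G1 loops shrink linearly with z, so the solid tapers from its base footprint up to z≈7.93. Closing with a flat bottom cap and the tapered top and triangulating gives 8 facets — a wedge (ramp): 14.9 × 9.17 mm base, rising to 7.93 mm along the y=0 edge and sloping linearly to z=0 at y=9.17.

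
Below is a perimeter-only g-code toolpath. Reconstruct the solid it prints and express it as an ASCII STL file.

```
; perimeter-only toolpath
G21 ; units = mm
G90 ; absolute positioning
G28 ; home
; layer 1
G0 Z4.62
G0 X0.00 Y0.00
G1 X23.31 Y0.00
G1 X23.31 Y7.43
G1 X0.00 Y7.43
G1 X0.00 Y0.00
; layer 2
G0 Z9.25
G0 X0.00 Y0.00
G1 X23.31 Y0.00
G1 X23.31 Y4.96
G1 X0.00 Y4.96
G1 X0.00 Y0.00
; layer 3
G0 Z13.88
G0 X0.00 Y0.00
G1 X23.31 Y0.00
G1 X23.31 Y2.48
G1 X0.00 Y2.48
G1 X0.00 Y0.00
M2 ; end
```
solid part
  facet normal 0.0000 0.0000 -1.0000
    outer loop
      vertex 23.31 9.91 0.00
      vertex 23.31 0.00 0.00
      vertex 0.00 0.00 0.00
    endloop
  endfacet
  facet normal 0.0000 0.0000 -1.0000
    outer loop
      vertex 0.00 9.91 0.00
      vertex 23.31 9.91 0.00
      vertex 0.00 0.00 0.00
    endloop
  endfacet
  facet normal 0.0000 -1.0000 0.0000
    outer loop
      vertex 0.00 0.00 0.00
      vertex 23.31 0.00 0.00
      vertex 23.31 0.00 18.50
    endloop
  endfacet
  facet normal 0.0000 -1.0000 0.0000
    outer loop
      vertex 0.00 0.00 0.00
      vertex 23.31 0.00 18.50
      vertex 0.00 0.00 18.50
    endloop
  endfacet
  facet normal 0.0000 0.8815 0.4722
    outer loop
      vertex 0.00 0.00 18.50
      vertex 23.31 0.00 18.50
      vertex 23.31 9.91 0.00
    endloop
  endfacet
  facet normal 0.0000 0.8815 0.4722
    outer loop
      vertex 0.00 0.00 18.50
      vertex 23.31 9.91 0.00
      vertex 0.00 9.91 0.00
    endloop
  endfacet
  facet normal -1.0000 0.0000 0.0000
    outer loop
      vertex 0.00 0.00 18.50
      vertex 0.00 9.91 0.00
      vertex 0.00 0.00 0.00
    endloop
  endfacet
  facet normal 1.0000 0.0000 0.0000
    outer loop
      vertex 23.31 0.00 0.00
      vertex 23.31 9.91 0.00
      vertex 23.31 0.00 18.50
    endloop
  endfacet
endsolid part

The G0 Z moves step by Δz≈4.62 mm. The G1 loops shrink linearly with z, so the solid tapers from its base footprint up to z≈18.5. Closing with a flat bottom cap and the tapered top and triangulating gives 8 facets — a wedge (ramp): 23.3 × 9.91 mm base, rising to 18.5 mm along the y=0 edge and sloping linearly to z=0 at y=9.91.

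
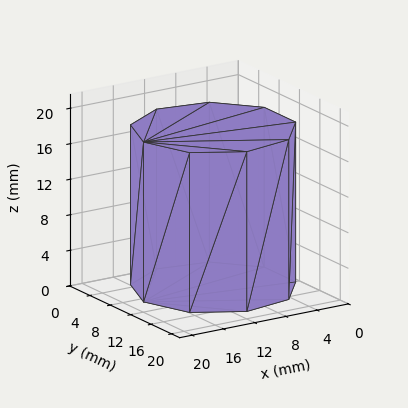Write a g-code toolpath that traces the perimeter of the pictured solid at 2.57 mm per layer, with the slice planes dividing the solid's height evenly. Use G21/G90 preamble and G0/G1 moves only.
Reading the render: the shape is a regular 9-sided prism (a cylinder approximated with 9 flat sides), circumscribed radius ≈ 9 mm, height ≈ 18 mm (dimensions read to the nearest mm from the axis ticks). For the g-code, the solid's height is divided into equal slices at the stated Δz and each level perimeter traced with G1 moves after a G0 lift.

; perimeter-only toolpath
G21 ; units = mm
G90 ; absolute positioning
G28 ; home
; layer 1
G0 Z2.57
G0 X18.00 Y9.00
G1 X15.89 Y14.79
G1 X10.56 Y17.86
G1 X4.50 Y16.79
G1 X0.54 Y12.08
G1 X0.54 Y5.92
G1 X4.50 Y1.21
G1 X10.56 Y0.14
G1 X15.89 Y3.21
G1 X18.00 Y9.00
; layer 2
G0 Z5.14
G0 X18.00 Y9.00
G1 X15.89 Y14.79
G1 X10.56 Y17.86
G1 X4.50 Y16.79
G1 X0.54 Y12.08
G1 X0.54 Y5.92
G1 X4.50 Y1.21
G1 X10.56 Y0.14
G1 X15.89 Y3.21
G1 X18.00 Y9.00
; layer 3
G0 Z7.71
G0 X18.00 Y9.00
G1 X15.89 Y14.79
G1 X10.56 Y17.86
G1 X4.50 Y16.79
G1 X0.54 Y12.08
G1 X0.54 Y5.92
G1 X4.50 Y1.21
G1 X10.56 Y0.14
G1 X15.89 Y3.21
G1 X18.00 Y9.00
; layer 4
G0 Z10.29
G0 X18.00 Y9.00
G1 X15.89 Y14.79
G1 X10.56 Y17.86
G1 X4.50 Y16.79
G1 X0.54 Y12.08
G1 X0.54 Y5.92
G1 X4.50 Y1.21
G1 X10.56 Y0.14
G1 X15.89 Y3.21
G1 X18.00 Y9.00
; layer 5
G0 Z12.86
G0 X18.00 Y9.00
G1 X15.89 Y14.79
G1 X10.56 Y17.86
G1 X4.50 Y16.79
G1 X0.54 Y12.08
G1 X0.54 Y5.92
G1 X4.50 Y1.21
G1 X10.56 Y0.14
G1 X15.89 Y3.21
G1 X18.00 Y9.00
; layer 6
G0 Z15.43
G0 X18.00 Y9.00
G1 X15.89 Y14.79
G1 X10.56 Y17.86
G1 X4.50 Y16.79
G1 X0.54 Y12.08
G1 X0.54 Y5.92
G1 X4.50 Y1.21
G1 X10.56 Y0.14
G1 X15.89 Y3.21
G1 X18.00 Y9.00
; layer 7
G0 Z18.00
G0 X18.00 Y9.00
G1 X15.89 Y14.79
G1 X10.56 Y17.86
G1 X4.50 Y16.79
G1 X0.54 Y12.08
G1 X0.54 Y5.92
G1 X4.50 Y1.21
G1 X10.56 Y0.14
G1 X15.89 Y3.21
G1 X18.00 Y9.00
M2 ; end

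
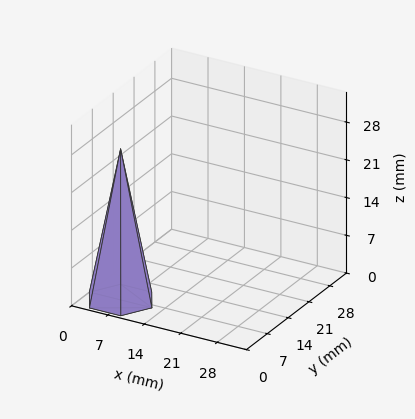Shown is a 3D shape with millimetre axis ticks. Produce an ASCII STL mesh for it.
Reading the render: the shape is a regular 6-sided pyramid, base circumscribed radius ≈ 6 mm, apex at z ≈ 28 mm (dimensions read to the nearest mm from the axis ticks). For the STL, each face is triangulated and given an outward normal.

solid part
  facet normal 0.0000 0.0000 -1.0000
    outer loop
      vertex 3.00 11.20 0.00
      vertex 9.00 11.20 0.00
      vertex 12.00 6.00 0.00
    endloop
  endfacet
  facet normal 0.0000 0.0000 -1.0000
    outer loop
      vertex 0.00 6.00 0.00
      vertex 3.00 11.20 0.00
      vertex 12.00 6.00 0.00
    endloop
  endfacet
  facet normal 0.0000 0.0000 -1.0000
    outer loop
      vertex 3.00 0.80 0.00
      vertex 0.00 6.00 0.00
      vertex 12.00 6.00 0.00
    endloop
  endfacet
  facet normal 0.0000 0.0000 -1.0000
    outer loop
      vertex 9.00 0.80 0.00
      vertex 3.00 0.80 0.00
      vertex 12.00 6.00 0.00
    endloop
  endfacet
  facet normal 0.8516 0.4913 0.1825
    outer loop
      vertex 12.00 6.00 0.00
      vertex 9.00 11.20 0.00
      vertex 6.00 6.00 28.00
    endloop
  endfacet
  facet normal 0.0000 0.9832 0.1826
    outer loop
      vertex 9.00 11.20 0.00
      vertex 3.00 11.20 0.00
      vertex 6.00 6.00 28.00
    endloop
  endfacet
  facet normal -0.8516 0.4913 0.1825
    outer loop
      vertex 3.00 11.20 0.00
      vertex 0.00 6.00 0.00
      vertex 6.00 6.00 28.00
    endloop
  endfacet
  facet normal -0.8516 -0.4913 0.1825
    outer loop
      vertex 0.00 6.00 0.00
      vertex 3.00 0.80 0.00
      vertex 6.00 6.00 28.00
    endloop
  endfacet
  facet normal 0.0000 -0.9832 0.1826
    outer loop
      vertex 3.00 0.80 0.00
      vertex 9.00 0.80 0.00
      vertex 6.00 6.00 28.00
    endloop
  endfacet
  facet normal 0.8516 -0.4913 0.1825
    outer loop
      vertex 9.00 0.80 0.00
      vertex 12.00 6.00 0.00
      vertex 6.00 6.00 28.00
    endloop
  endfacet
endsolid part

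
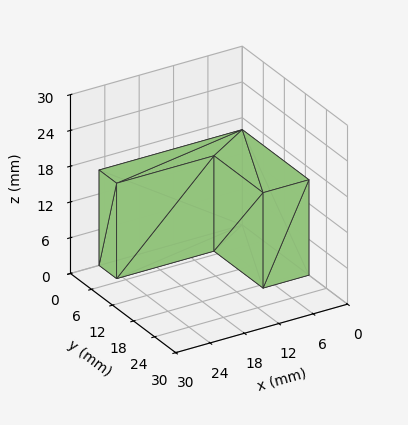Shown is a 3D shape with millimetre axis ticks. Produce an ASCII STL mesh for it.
Reading the render: the shape is an L-shaped prism: outer 25 × 19 mm, arm thicknesses ≈ 5 mm (horizontal) and 8 mm (vertical), extruded 16 mm in z (dimensions read to the nearest mm from the axis ticks). For the STL, each face is triangulated and given an outward normal.

solid part
  facet normal 0.0000 0.0000 -1.0000
    outer loop
      vertex 25.0 5.0 0.0
      vertex 25.0 0.0 0.0
      vertex 0.0 0.0 0.0
    endloop
  endfacet
  facet normal 0.0000 0.0000 -1.0000
    outer loop
      vertex 8.0 5.0 0.0
      vertex 25.0 5.0 0.0
      vertex 0.0 0.0 0.0
    endloop
  endfacet
  facet normal 0.0000 0.0000 -1.0000
    outer loop
      vertex 8.0 19.0 0.0
      vertex 8.0 5.0 0.0
      vertex 0.0 0.0 0.0
    endloop
  endfacet
  facet normal 0.0000 0.0000 -1.0000
    outer loop
      vertex 0.0 19.0 0.0
      vertex 8.0 19.0 0.0
      vertex 0.0 0.0 0.0
    endloop
  endfacet
  facet normal 0.0000 0.0000 1.0000
    outer loop
      vertex 0.0 0.0 16.0
      vertex 25.0 0.0 16.0
      vertex 25.0 5.0 16.0
    endloop
  endfacet
  facet normal 0.0000 0.0000 1.0000
    outer loop
      vertex 0.0 0.0 16.0
      vertex 25.0 5.0 16.0
      vertex 8.0 5.0 16.0
    endloop
  endfacet
  facet normal 0.0000 0.0000 1.0000
    outer loop
      vertex 0.0 0.0 16.0
      vertex 8.0 5.0 16.0
      vertex 8.0 19.0 16.0
    endloop
  endfacet
  facet normal 0.0000 0.0000 1.0000
    outer loop
      vertex 0.0 0.0 16.0
      vertex 8.0 19.0 16.0
      vertex 0.0 19.0 16.0
    endloop
  endfacet
  facet normal 0.0000 -1.0000 0.0000
    outer loop
      vertex 0.0 0.0 0.0
      vertex 25.0 0.0 0.0
      vertex 25.0 0.0 16.0
    endloop
  endfacet
  facet normal 0.0000 -1.0000 0.0000
    outer loop
      vertex 0.0 0.0 0.0
      vertex 25.0 0.0 16.0
      vertex 0.0 0.0 16.0
    endloop
  endfacet
  facet normal 1.0000 0.0000 0.0000
    outer loop
      vertex 25.0 0.0 0.0
      vertex 25.0 5.0 0.0
      vertex 25.0 5.0 16.0
    endloop
  endfacet
  facet normal 1.0000 0.0000 0.0000
    outer loop
      vertex 25.0 0.0 0.0
      vertex 25.0 5.0 16.0
      vertex 25.0 0.0 16.0
    endloop
  endfacet
  facet normal 0.0000 1.0000 0.0000
    outer loop
      vertex 25.0 5.0 0.0
      vertex 8.0 5.0 0.0
      vertex 8.0 5.0 16.0
    endloop
  endfacet
  facet normal 0.0000 1.0000 0.0000
    outer loop
      vertex 25.0 5.0 0.0
      vertex 8.0 5.0 16.0
      vertex 25.0 5.0 16.0
    endloop
  endfacet
  facet normal 1.0000 0.0000 0.0000
    outer loop
      vertex 8.0 5.0 0.0
      vertex 8.0 19.0 0.0
      vertex 8.0 19.0 16.0
    endloop
  endfacet
  facet normal 1.0000 0.0000 0.0000
    outer loop
      vertex 8.0 5.0 0.0
      vertex 8.0 19.0 16.0
      vertex 8.0 5.0 16.0
    endloop
  endfacet
  facet normal 0.0000 1.0000 0.0000
    outer loop
      vertex 8.0 19.0 0.0
      vertex 0.0 19.0 0.0
      vertex 0.0 19.0 16.0
    endloop
  endfacet
  facet normal 0.0000 1.0000 0.0000
    outer loop
      vertex 8.0 19.0 0.0
      vertex 0.0 19.0 16.0
      vertex 8.0 19.0 16.0
    endloop
  endfacet
  facet normal -1.0000 0.0000 0.0000
    outer loop
      vertex 0.0 19.0 0.0
      vertex 0.0 0.0 0.0
      vertex 0.0 0.0 16.0
    endloop
  endfacet
  facet normal -1.0000 0.0000 0.0000
    outer loop
      vertex 0.0 19.0 0.0
      vertex 0.0 0.0 16.0
      vertex 0.0 19.0 16.0
    endloop
  endfacet
endsolid part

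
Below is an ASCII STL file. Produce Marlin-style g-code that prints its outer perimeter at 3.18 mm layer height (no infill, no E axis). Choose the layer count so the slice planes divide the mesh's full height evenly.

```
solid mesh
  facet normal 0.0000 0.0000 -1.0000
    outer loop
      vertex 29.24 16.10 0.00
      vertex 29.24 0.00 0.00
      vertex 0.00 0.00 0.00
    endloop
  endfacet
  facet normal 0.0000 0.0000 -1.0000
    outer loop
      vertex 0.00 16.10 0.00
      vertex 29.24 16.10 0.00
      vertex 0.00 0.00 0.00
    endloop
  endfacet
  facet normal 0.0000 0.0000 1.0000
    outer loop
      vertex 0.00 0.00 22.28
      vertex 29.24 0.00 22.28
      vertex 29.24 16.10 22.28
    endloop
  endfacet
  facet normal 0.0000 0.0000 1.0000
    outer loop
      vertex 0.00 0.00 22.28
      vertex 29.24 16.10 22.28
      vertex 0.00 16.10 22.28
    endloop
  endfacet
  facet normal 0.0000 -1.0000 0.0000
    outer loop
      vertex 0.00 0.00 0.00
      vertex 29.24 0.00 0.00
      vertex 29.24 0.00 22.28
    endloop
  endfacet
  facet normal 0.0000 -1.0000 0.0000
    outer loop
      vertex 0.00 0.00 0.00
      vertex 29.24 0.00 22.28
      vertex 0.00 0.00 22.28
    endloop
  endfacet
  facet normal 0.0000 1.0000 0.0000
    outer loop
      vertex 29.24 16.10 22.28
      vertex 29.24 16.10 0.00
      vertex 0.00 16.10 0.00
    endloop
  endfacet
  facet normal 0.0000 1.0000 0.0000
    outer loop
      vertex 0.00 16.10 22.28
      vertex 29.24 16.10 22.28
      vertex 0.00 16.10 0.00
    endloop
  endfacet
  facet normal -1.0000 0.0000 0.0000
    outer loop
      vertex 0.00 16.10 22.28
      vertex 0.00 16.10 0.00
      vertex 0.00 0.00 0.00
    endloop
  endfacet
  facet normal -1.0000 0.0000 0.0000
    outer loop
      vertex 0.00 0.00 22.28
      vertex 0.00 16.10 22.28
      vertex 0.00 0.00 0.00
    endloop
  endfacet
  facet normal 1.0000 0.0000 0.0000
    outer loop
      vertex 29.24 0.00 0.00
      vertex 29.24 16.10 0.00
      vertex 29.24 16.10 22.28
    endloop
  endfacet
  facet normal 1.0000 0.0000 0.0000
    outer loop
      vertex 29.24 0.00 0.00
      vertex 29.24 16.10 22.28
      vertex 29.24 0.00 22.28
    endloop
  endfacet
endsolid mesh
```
; perimeter-only toolpath
G21 ; units = mm
G90 ; absolute positioning
G28 ; home
; layer 1
G0 Z3.18
G0 X0.00 Y0.00
G1 X29.24 Y0.00
G1 X29.24 Y16.10
G1 X0.00 Y16.10
G1 X0.00 Y0.00
; layer 2
G0 Z6.37
G0 X0.00 Y0.00
G1 X29.24 Y0.00
G1 X29.24 Y16.10
G1 X0.00 Y16.10
G1 X0.00 Y0.00
; layer 3
G0 Z9.55
G0 X0.00 Y0.00
G1 X29.24 Y0.00
G1 X29.24 Y16.10
G1 X0.00 Y16.10
G1 X0.00 Y0.00
; layer 4
G0 Z12.73
G0 X0.00 Y0.00
G1 X29.24 Y0.00
G1 X29.24 Y16.10
G1 X0.00 Y16.10
G1 X0.00 Y0.00
; layer 5
G0 Z15.91
G0 X0.00 Y0.00
G1 X29.24 Y0.00
G1 X29.24 Y16.10
G1 X0.00 Y16.10
G1 X0.00 Y0.00
; layer 6
G0 Z19.10
G0 X0.00 Y0.00
G1 X29.24 Y0.00
G1 X29.24 Y16.10
G1 X0.00 Y16.10
G1 X0.00 Y0.00
; layer 7
G0 Z22.28
G0 X0.00 Y0.00
G1 X29.24 Y0.00
G1 X29.24 Y16.10
G1 X0.00 Y16.10
G1 X0.00 Y0.00
M2 ; end

The solid is a rectangular box, roughly 29.2 × 16.1 mm footprint and 22.3 mm tall. Slicing at Δz = 3.18 mm — 7 equal slices spanning the solid's height, so layer i sits at z = i·h/7 — gives 7 non-empty perimeters. Each is a 4-segment closed polygon; G0 lifts to the layer z and rapids to the start vertex, then G1 traces the edges.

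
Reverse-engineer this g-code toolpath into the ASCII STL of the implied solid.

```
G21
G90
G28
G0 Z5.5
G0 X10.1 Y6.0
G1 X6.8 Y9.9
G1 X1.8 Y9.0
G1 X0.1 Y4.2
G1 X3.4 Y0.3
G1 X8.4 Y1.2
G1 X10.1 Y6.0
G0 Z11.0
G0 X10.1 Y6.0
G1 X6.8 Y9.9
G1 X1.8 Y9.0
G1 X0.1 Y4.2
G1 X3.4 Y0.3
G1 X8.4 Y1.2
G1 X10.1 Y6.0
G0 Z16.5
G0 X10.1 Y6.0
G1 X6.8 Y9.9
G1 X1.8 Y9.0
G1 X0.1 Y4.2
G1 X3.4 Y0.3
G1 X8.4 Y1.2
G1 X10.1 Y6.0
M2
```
solid part
  facet normal 0.0000 0.0000 -1.0000
    outer loop
      vertex 1.8 9.0 0.0
      vertex 6.8 9.9 0.0
      vertex 10.1 6.0 0.0
    endloop
  endfacet
  facet normal 0.0000 0.0000 -1.0000
    outer loop
      vertex 0.1 4.2 0.0
      vertex 1.8 9.0 0.0
      vertex 10.1 6.0 0.0
    endloop
  endfacet
  facet normal 0.0000 0.0000 -1.0000
    outer loop
      vertex 3.4 0.3 0.0
      vertex 0.1 4.2 0.0
      vertex 10.1 6.0 0.0
    endloop
  endfacet
  facet normal 0.0000 0.0000 -1.0000
    outer loop
      vertex 8.4 1.2 0.0
      vertex 3.4 0.3 0.0
      vertex 10.1 6.0 0.0
    endloop
  endfacet
  facet normal 0.0000 0.0000 1.0000
    outer loop
      vertex 10.1 6.0 16.5
      vertex 6.8 9.9 16.5
      vertex 1.8 9.0 16.5
    endloop
  endfacet
  facet normal 0.0000 0.0000 1.0000
    outer loop
      vertex 10.1 6.0 16.5
      vertex 1.8 9.0 16.5
      vertex 0.1 4.2 16.5
    endloop
  endfacet
  facet normal 0.0000 0.0000 1.0000
    outer loop
      vertex 10.1 6.0 16.5
      vertex 0.1 4.2 16.5
      vertex 3.4 0.3 16.5
    endloop
  endfacet
  facet normal 0.0000 0.0000 1.0000
    outer loop
      vertex 10.1 6.0 16.5
      vertex 3.4 0.3 16.5
      vertex 8.4 1.2 16.5
    endloop
  endfacet
  facet normal 0.7634 0.6459 0.0000
    outer loop
      vertex 10.1 6.0 0.0
      vertex 6.8 9.9 0.0
      vertex 6.8 9.9 16.5
    endloop
  endfacet
  facet normal 0.7634 0.6459 0.0000
    outer loop
      vertex 10.1 6.0 0.0
      vertex 6.8 9.9 16.5
      vertex 10.1 6.0 16.5
    endloop
  endfacet
  facet normal -0.1772 0.9842 0.0000
    outer loop
      vertex 6.8 9.9 0.0
      vertex 1.8 9.0 0.0
      vertex 1.8 9.0 16.5
    endloop
  endfacet
  facet normal -0.1772 0.9842 0.0000
    outer loop
      vertex 6.8 9.9 0.0
      vertex 1.8 9.0 16.5
      vertex 6.8 9.9 16.5
    endloop
  endfacet
  facet normal -0.9426 0.3338 0.0000
    outer loop
      vertex 1.8 9.0 0.0
      vertex 0.1 4.2 0.0
      vertex 0.1 4.2 16.5
    endloop
  endfacet
  facet normal -0.9426 0.3338 0.0000
    outer loop
      vertex 1.8 9.0 0.0
      vertex 0.1 4.2 16.5
      vertex 1.8 9.0 16.5
    endloop
  endfacet
  facet normal -0.7634 -0.6459 0.0000
    outer loop
      vertex 0.1 4.2 0.0
      vertex 3.4 0.3 0.0
      vertex 3.4 0.3 16.5
    endloop
  endfacet
  facet normal -0.7634 -0.6459 0.0000
    outer loop
      vertex 0.1 4.2 0.0
      vertex 3.4 0.3 16.5
      vertex 0.1 4.2 16.5
    endloop
  endfacet
  facet normal 0.1772 -0.9842 0.0000
    outer loop
      vertex 3.4 0.3 0.0
      vertex 8.4 1.2 0.0
      vertex 8.4 1.2 16.5
    endloop
  endfacet
  facet normal 0.1772 -0.9842 0.0000
    outer loop
      vertex 3.4 0.3 0.0
      vertex 8.4 1.2 16.5
      vertex 3.4 0.3 16.5
    endloop
  endfacet
  facet normal 0.9426 -0.3338 0.0000
    outer loop
      vertex 8.4 1.2 0.0
      vertex 10.1 6.0 0.0
      vertex 10.1 6.0 16.5
    endloop
  endfacet
  facet normal 0.9426 -0.3338 0.0000
    outer loop
      vertex 8.4 1.2 0.0
      vertex 10.1 6.0 16.5
      vertex 8.4 1.2 16.5
    endloop
  endfacet
endsolid part

The G0 Z moves step by Δz≈5.5 mm. Every layer's G1 loop is the same polygon, so the solid is a straight extrusion of it from z=0 to z≈16.5. Closing with flat bottom and top caps and triangulating gives 20 facets — a regular 6-sided prism (a cylinder approximated with 6 flat sides), circumscribed radius ≈ 5.1 mm, height ≈ 16.5 mm.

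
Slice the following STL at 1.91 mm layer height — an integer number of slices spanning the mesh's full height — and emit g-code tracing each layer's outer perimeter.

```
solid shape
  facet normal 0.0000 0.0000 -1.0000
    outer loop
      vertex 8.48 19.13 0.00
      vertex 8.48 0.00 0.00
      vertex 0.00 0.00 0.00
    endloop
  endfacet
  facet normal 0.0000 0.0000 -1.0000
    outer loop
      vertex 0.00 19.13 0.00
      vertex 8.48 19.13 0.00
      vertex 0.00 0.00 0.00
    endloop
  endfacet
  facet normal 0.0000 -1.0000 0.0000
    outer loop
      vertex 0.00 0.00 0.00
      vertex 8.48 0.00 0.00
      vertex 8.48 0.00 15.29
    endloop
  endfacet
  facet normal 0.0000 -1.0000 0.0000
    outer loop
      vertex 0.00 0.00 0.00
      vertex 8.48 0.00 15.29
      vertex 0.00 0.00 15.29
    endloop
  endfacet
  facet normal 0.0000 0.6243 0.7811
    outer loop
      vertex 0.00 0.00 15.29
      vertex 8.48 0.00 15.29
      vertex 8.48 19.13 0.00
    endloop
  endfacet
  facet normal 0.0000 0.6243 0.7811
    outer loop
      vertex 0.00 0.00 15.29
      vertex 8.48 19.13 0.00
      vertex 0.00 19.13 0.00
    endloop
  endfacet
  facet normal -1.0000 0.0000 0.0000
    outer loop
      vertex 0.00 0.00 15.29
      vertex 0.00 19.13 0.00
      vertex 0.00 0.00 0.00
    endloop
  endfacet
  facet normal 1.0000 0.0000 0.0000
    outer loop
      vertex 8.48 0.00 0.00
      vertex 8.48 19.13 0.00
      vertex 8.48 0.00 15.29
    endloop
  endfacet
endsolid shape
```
; perimeter-only toolpath
G21 ; units = mm
G90 ; absolute positioning
G28 ; home
; layer 1
G0 Z1.91
G0 X0.00 Y0.00
G1 X8.48 Y0.00
G1 X8.48 Y16.74
G1 X0.00 Y16.74
G1 X0.00 Y0.00
; layer 2
G0 Z3.82
G0 X0.00 Y0.00
G1 X8.48 Y0.00
G1 X8.48 Y14.35
G1 X0.00 Y14.35
G1 X0.00 Y0.00
; layer 3
G0 Z5.73
G0 X0.00 Y0.00
G1 X8.48 Y0.00
G1 X8.48 Y11.96
G1 X0.00 Y11.96
G1 X0.00 Y0.00
; layer 4
G0 Z7.64
G0 X0.00 Y0.00
G1 X8.48 Y0.00
G1 X8.48 Y9.56
G1 X0.00 Y9.56
G1 X0.00 Y0.00
; layer 5
G0 Z9.56
G0 X0.00 Y0.00
G1 X8.48 Y0.00
G1 X8.48 Y7.17
G1 X0.00 Y7.17
G1 X0.00 Y0.00
; layer 6
G0 Z11.47
G0 X0.00 Y0.00
G1 X8.48 Y0.00
G1 X8.48 Y4.78
G1 X0.00 Y4.78
G1 X0.00 Y0.00
; layer 7
G0 Z13.38
G0 X0.00 Y0.00
G1 X8.48 Y0.00
G1 X8.48 Y2.39
G1 X0.00 Y2.39
G1 X0.00 Y0.00
M2 ; end

The solid is a wedge (ramp): 8.48 × 19.1 mm base, rising to 15.3 mm along the y=0 edge and sloping linearly to z=0 at y=19.1. Slicing at Δz = 1.91 mm — 8 equal slices spanning the solid's height, so layer i sits at z = i·h/8 — gives 7 non-empty perimeters. Each is a 4-segment closed polygon; G0 lifts to the layer z and rapids to the start vertex, then G1 traces the edges. The cross-section shrinks linearly with z (the slice at the apex is degenerate and omitted).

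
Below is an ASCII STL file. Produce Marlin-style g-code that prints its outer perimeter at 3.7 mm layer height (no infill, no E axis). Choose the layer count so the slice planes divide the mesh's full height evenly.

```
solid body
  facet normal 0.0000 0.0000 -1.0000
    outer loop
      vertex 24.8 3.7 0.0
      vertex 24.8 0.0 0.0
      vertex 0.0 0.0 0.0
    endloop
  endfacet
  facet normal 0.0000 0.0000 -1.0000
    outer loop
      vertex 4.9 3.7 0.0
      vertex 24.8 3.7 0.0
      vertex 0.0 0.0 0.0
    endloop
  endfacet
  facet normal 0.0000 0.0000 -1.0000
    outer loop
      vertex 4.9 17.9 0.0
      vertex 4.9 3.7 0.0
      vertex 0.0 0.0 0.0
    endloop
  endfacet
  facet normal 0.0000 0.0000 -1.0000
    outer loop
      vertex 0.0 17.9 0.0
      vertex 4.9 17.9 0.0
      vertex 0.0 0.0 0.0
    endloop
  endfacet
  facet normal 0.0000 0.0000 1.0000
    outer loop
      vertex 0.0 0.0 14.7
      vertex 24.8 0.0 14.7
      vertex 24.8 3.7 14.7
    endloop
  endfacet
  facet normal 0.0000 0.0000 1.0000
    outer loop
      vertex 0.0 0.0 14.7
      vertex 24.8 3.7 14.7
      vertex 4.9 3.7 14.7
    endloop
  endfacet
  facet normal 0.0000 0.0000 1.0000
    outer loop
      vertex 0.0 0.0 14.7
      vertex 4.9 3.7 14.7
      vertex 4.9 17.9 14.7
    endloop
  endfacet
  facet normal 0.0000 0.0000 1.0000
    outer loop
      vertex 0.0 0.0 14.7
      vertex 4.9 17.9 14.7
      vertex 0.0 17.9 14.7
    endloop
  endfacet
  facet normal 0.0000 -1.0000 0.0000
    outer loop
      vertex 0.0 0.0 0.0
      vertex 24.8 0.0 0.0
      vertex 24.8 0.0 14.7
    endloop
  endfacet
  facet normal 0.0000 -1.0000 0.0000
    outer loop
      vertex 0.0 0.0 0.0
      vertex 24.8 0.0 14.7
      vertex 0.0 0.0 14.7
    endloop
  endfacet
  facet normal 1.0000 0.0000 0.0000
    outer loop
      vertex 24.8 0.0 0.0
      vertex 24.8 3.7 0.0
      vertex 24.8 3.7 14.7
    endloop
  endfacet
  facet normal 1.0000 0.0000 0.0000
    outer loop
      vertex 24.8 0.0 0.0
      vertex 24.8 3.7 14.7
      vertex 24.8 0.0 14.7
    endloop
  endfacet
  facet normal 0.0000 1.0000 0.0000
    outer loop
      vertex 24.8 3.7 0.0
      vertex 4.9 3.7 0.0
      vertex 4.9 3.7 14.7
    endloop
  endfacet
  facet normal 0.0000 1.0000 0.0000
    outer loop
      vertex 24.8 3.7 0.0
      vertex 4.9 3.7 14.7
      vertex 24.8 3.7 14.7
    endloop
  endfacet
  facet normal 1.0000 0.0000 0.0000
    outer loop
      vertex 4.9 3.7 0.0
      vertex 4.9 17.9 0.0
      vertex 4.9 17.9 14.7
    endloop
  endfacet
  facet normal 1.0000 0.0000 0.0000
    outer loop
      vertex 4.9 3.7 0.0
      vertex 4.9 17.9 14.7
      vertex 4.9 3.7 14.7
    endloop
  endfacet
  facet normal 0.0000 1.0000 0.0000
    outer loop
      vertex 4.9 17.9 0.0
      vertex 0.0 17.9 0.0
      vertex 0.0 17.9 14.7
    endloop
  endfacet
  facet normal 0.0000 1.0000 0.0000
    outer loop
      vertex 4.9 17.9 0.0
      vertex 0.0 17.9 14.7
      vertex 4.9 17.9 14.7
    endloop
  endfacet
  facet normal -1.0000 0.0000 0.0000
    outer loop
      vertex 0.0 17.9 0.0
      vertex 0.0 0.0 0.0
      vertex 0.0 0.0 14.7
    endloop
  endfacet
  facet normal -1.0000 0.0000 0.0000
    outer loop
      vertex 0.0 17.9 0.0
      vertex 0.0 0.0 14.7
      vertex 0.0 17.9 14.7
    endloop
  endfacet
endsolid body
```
; perimeter-only toolpath
G21 ; units = mm
G90 ; absolute positioning
G28 ; home
; layer 1
G0 Z3.7
G0 X0.0 Y0.0
G1 X24.8 Y0.0
G1 X24.8 Y3.7
G1 X4.9 Y3.7
G1 X4.9 Y17.9
G1 X0.0 Y17.9
G1 X0.0 Y0.0
; layer 2
G0 Z7.3
G0 X0.0 Y0.0
G1 X24.8 Y0.0
G1 X24.8 Y3.7
G1 X4.9 Y3.7
G1 X4.9 Y17.9
G1 X0.0 Y17.9
G1 X0.0 Y0.0
; layer 3
G0 Z11.0
G0 X0.0 Y0.0
G1 X24.8 Y0.0
G1 X24.8 Y3.7
G1 X4.9 Y3.7
G1 X4.9 Y17.9
G1 X0.0 Y17.9
G1 X0.0 Y0.0
; layer 4
G0 Z14.7
G0 X0.0 Y0.0
G1 X24.8 Y0.0
G1 X24.8 Y3.7
G1 X4.9 Y3.7
G1 X4.9 Y17.9
G1 X0.0 Y17.9
G1 X0.0 Y0.0
M2 ; end

The solid is an L-shaped prism: outer 24.8 × 17.9 mm, arm thicknesses ≈ 3.7 mm (horizontal) and 4.9 mm (vertical), extruded 14.7 mm in z. Slicing at Δz = 3.7 mm — 4 equal slices spanning the solid's height, so layer i sits at z = i·h/4 — gives 4 non-empty perimeters. Each is a 6-segment closed polygon; G0 lifts to the layer z and rapids to the start vertex, then G1 traces the edges.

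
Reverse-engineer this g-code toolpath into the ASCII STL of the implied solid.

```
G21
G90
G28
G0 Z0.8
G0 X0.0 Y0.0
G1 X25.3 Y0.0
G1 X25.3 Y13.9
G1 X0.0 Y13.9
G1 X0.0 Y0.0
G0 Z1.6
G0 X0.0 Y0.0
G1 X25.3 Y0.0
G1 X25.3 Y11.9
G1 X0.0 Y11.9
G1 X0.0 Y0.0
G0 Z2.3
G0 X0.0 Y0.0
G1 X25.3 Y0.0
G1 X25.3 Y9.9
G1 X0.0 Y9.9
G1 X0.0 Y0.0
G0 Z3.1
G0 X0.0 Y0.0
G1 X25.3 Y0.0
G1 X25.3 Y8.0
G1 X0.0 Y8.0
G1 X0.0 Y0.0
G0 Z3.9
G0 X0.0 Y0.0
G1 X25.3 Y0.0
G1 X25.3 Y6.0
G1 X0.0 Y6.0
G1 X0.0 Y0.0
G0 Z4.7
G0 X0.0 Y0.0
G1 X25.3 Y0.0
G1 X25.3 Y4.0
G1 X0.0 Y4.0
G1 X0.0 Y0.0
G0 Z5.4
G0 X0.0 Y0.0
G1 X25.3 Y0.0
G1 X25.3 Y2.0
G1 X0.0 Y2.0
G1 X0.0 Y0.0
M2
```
solid part
  facet normal 0.0000 0.0000 -1.0000
    outer loop
      vertex 25.3 15.9 0.0
      vertex 25.3 0.0 0.0
      vertex 0.0 0.0 0.0
    endloop
  endfacet
  facet normal 0.0000 0.0000 -1.0000
    outer loop
      vertex 0.0 15.9 0.0
      vertex 25.3 15.9 0.0
      vertex 0.0 0.0 0.0
    endloop
  endfacet
  facet normal 0.0000 -1.0000 0.0000
    outer loop
      vertex 0.0 0.0 0.0
      vertex 25.3 0.0 0.0
      vertex 25.3 0.0 6.2
    endloop
  endfacet
  facet normal 0.0000 -1.0000 0.0000
    outer loop
      vertex 0.0 0.0 0.0
      vertex 25.3 0.0 6.2
      vertex 0.0 0.0 6.2
    endloop
  endfacet
  facet normal 0.0000 0.3633 0.9317
    outer loop
      vertex 0.0 0.0 6.2
      vertex 25.3 0.0 6.2
      vertex 25.3 15.9 0.0
    endloop
  endfacet
  facet normal 0.0000 0.3633 0.9317
    outer loop
      vertex 0.0 0.0 6.2
      vertex 25.3 15.9 0.0
      vertex 0.0 15.9 0.0
    endloop
  endfacet
  facet normal -1.0000 0.0000 0.0000
    outer loop
      vertex 0.0 0.0 6.2
      vertex 0.0 15.9 0.0
      vertex 0.0 0.0 0.0
    endloop
  endfacet
  facet normal 1.0000 0.0000 0.0000
    outer loop
      vertex 25.3 0.0 0.0
      vertex 25.3 15.9 0.0
      vertex 25.3 0.0 6.2
    endloop
  endfacet
endsolid part

The G0 Z moves step by Δz≈0.8 mm. The G1 loops shrink linearly with z, so the solid tapers from its base footprint up to z≈6.2. Closing with a flat bottom cap and the tapered top and triangulating gives 8 facets — a wedge (ramp): 25.3 × 15.9 mm base, rising to 6.2 mm along the y=0 edge and sloping linearly to z=0 at y=15.9.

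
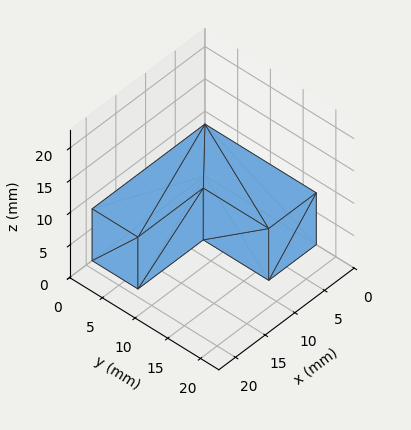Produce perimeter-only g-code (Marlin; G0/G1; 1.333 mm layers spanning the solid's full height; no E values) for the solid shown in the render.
Reading the render: the shape is an L-shaped prism: outer 19 × 17 mm, arm thicknesses ≈ 7 mm (horizontal) and 8 mm (vertical), extruded 8 mm in z (dimensions read to the nearest mm from the axis ticks). For the g-code, the solid's height is divided into equal slices at the stated Δz and each level perimeter traced with G1 moves after a G0 lift.

; perimeter-only toolpath
G21 ; units = mm
G90 ; absolute positioning
G28 ; home
; layer 1
G0 Z1.333
G0 X0.000 Y0.000
G1 X19.000 Y0.000
G1 X19.000 Y7.000
G1 X8.000 Y7.000
G1 X8.000 Y17.000
G1 X0.000 Y17.000
G1 X0.000 Y0.000
; layer 2
G0 Z2.667
G0 X0.000 Y0.000
G1 X19.000 Y0.000
G1 X19.000 Y7.000
G1 X8.000 Y7.000
G1 X8.000 Y17.000
G1 X0.000 Y17.000
G1 X0.000 Y0.000
; layer 3
G0 Z4.000
G0 X0.000 Y0.000
G1 X19.000 Y0.000
G1 X19.000 Y7.000
G1 X8.000 Y7.000
G1 X8.000 Y17.000
G1 X0.000 Y17.000
G1 X0.000 Y0.000
; layer 4
G0 Z5.333
G0 X0.000 Y0.000
G1 X19.000 Y0.000
G1 X19.000 Y7.000
G1 X8.000 Y7.000
G1 X8.000 Y17.000
G1 X0.000 Y17.000
G1 X0.000 Y0.000
; layer 5
G0 Z6.667
G0 X0.000 Y0.000
G1 X19.000 Y0.000
G1 X19.000 Y7.000
G1 X8.000 Y7.000
G1 X8.000 Y17.000
G1 X0.000 Y17.000
G1 X0.000 Y0.000
; layer 6
G0 Z8.000
G0 X0.000 Y0.000
G1 X19.000 Y0.000
G1 X19.000 Y7.000
G1 X8.000 Y7.000
G1 X8.000 Y17.000
G1 X0.000 Y17.000
G1 X0.000 Y0.000
M2 ; end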